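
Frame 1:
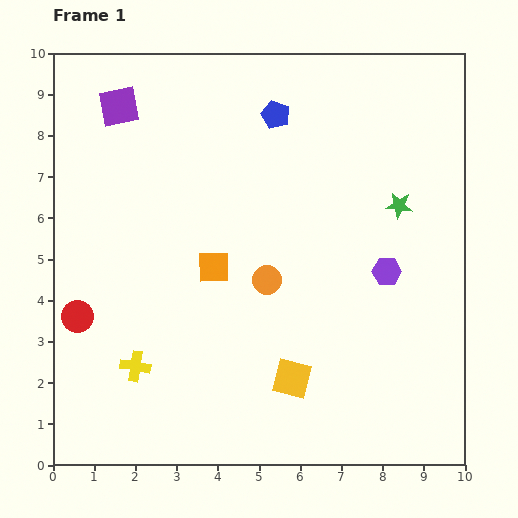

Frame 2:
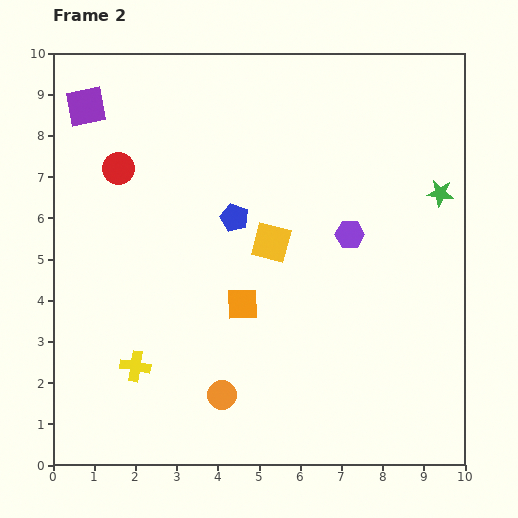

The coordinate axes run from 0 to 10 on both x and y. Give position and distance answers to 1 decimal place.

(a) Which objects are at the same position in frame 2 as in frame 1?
the yellow cross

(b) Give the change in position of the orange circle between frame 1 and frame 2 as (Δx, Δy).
(-1.1, -2.8)

The orange circle was at (5.2, 4.5) in frame 1 and (4.1, 1.7) in frame 2.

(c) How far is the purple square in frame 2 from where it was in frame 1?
0.8

The purple square moved from (1.6, 8.7) to (0.8, 8.7), a distance of √(0.8² + 0.0²) ≈ 0.8.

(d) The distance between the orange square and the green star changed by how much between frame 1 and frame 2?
+0.8

Distance in frame 1: 4.7. Distance in frame 2: 5.5.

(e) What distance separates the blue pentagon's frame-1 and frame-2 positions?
2.7

The blue pentagon moved from (5.4, 8.5) to (4.4, 6.0), a distance of √(1.0² + 2.5²) ≈ 2.7.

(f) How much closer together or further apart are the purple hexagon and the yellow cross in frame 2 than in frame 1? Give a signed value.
-0.4

Distance in frame 1: 6.5. Distance in frame 2: 6.1.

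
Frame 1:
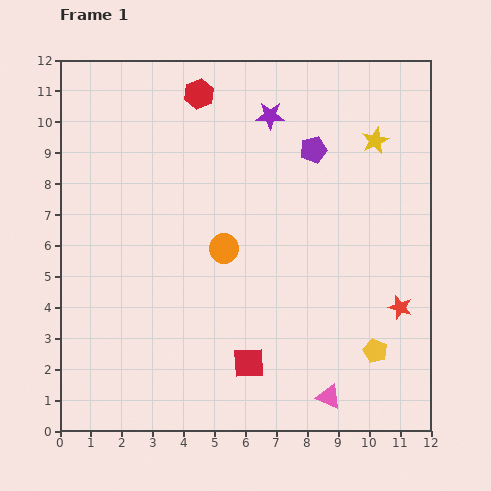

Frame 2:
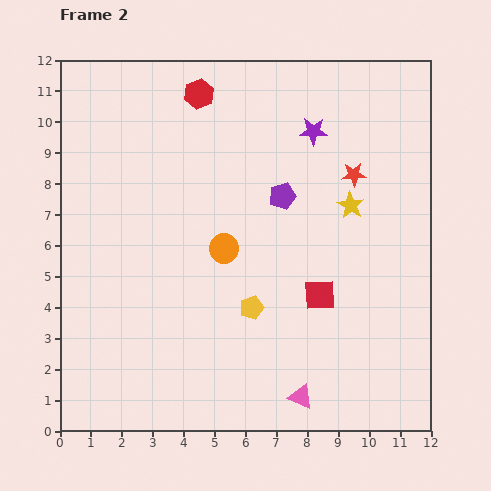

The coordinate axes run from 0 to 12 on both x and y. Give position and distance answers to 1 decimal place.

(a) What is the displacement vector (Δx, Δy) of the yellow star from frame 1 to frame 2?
(-0.8, -2.1)

The yellow star was at (10.2, 9.4) in frame 1 and (9.4, 7.3) in frame 2.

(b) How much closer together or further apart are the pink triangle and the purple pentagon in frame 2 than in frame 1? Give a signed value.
-1.5

Distance in frame 1: 8.0. Distance in frame 2: 6.5.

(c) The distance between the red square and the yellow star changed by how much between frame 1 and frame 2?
-5.2

Distance in frame 1: 8.3. Distance in frame 2: 3.1.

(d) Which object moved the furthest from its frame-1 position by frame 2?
the red star

(moved 4.6; next 4.2)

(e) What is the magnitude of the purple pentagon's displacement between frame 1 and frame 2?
1.8

The purple pentagon moved from (8.2, 9.1) to (7.2, 7.6), a distance of √(1.0² + 1.5²) ≈ 1.8.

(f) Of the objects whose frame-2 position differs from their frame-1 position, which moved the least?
the pink triangle

(moved 0.9)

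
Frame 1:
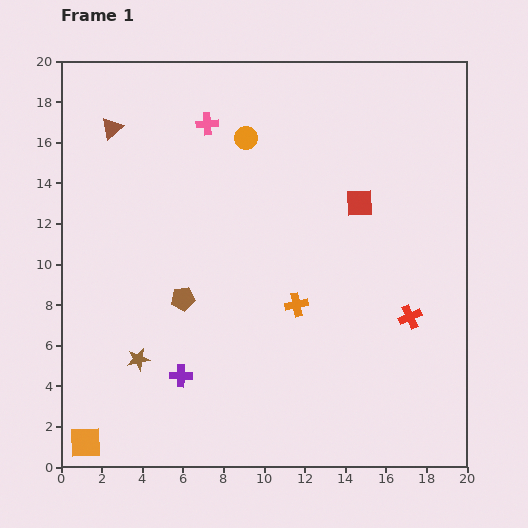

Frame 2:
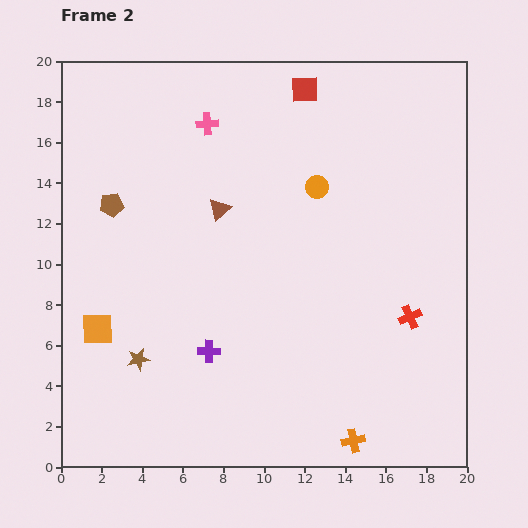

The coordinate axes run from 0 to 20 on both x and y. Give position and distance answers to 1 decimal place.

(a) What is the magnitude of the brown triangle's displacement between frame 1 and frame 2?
6.6

The brown triangle moved from (2.5, 16.7) to (7.8, 12.7), a distance of √(5.3² + 4.0²) ≈ 6.6.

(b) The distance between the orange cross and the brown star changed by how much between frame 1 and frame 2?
+3.0

Distance in frame 1: 8.3. Distance in frame 2: 11.3.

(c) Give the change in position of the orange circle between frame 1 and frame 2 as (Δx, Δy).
(3.5, -2.4)

The orange circle was at (9.1, 16.2) in frame 1 and (12.6, 13.8) in frame 2.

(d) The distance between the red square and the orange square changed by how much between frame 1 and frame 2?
-2.3

Distance in frame 1: 17.9. Distance in frame 2: 15.6.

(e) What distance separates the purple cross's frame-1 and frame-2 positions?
1.8

The purple cross moved from (5.9, 4.5) to (7.3, 5.7), a distance of √(1.4² + 1.2²) ≈ 1.8.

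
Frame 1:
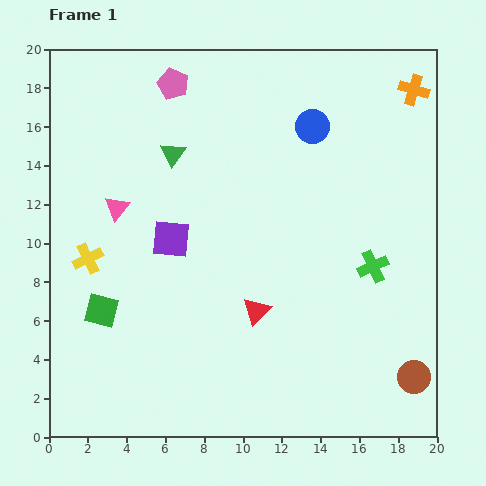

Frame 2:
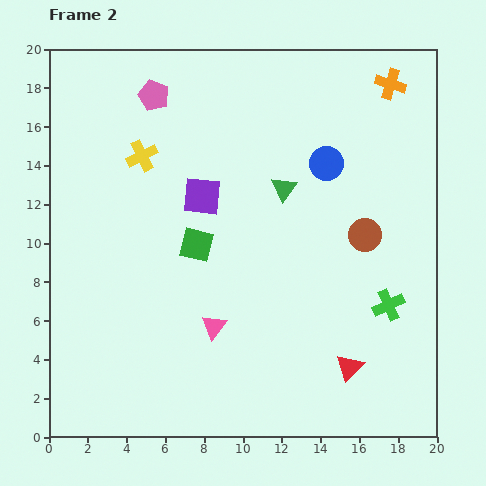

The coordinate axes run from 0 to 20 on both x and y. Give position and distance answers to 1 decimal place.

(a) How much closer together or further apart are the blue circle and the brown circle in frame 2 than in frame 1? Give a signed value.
-9.7

Distance in frame 1: 13.9. Distance in frame 2: 4.2.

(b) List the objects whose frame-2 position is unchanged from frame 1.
none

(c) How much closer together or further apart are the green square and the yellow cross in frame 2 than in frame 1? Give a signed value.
+2.6

Distance in frame 1: 2.8. Distance in frame 2: 5.4.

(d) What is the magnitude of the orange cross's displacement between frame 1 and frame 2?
1.2

The orange cross moved from (18.8, 17.9) to (17.6, 18.2), a distance of √(1.2² + 0.3²) ≈ 1.2.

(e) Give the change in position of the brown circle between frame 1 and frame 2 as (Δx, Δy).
(-2.5, 7.3)

The brown circle was at (18.8, 3.1) in frame 1 and (16.3, 10.4) in frame 2.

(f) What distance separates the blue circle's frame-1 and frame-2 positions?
2.0

The blue circle moved from (13.6, 16.0) to (14.3, 14.1), a distance of √(0.7² + 1.9²) ≈ 2.0.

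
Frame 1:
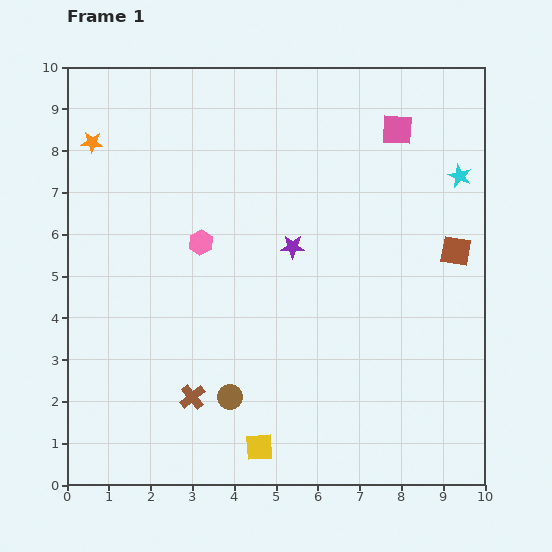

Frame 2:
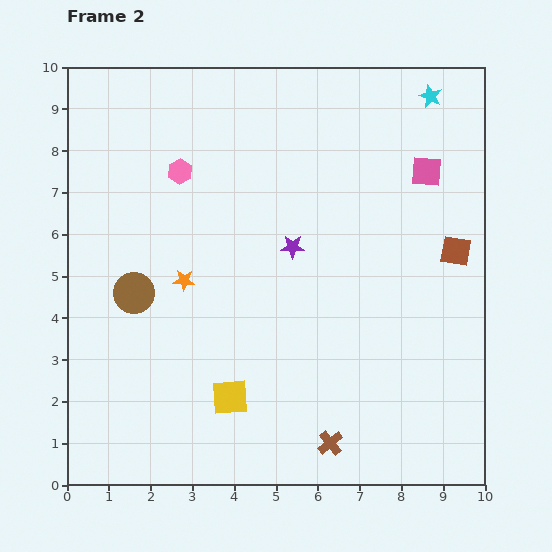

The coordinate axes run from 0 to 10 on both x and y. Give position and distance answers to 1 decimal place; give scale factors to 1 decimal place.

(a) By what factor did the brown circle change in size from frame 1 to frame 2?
1.7×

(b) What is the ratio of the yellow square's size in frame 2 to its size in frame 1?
1.3×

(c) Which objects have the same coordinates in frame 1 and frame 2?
the purple star, the brown square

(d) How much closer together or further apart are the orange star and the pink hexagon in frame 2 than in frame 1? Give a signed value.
-0.9

Distance in frame 1: 3.5. Distance in frame 2: 2.6.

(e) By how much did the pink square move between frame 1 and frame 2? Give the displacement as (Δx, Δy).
(0.7, -1.0)

The pink square was at (7.9, 8.5) in frame 1 and (8.6, 7.5) in frame 2.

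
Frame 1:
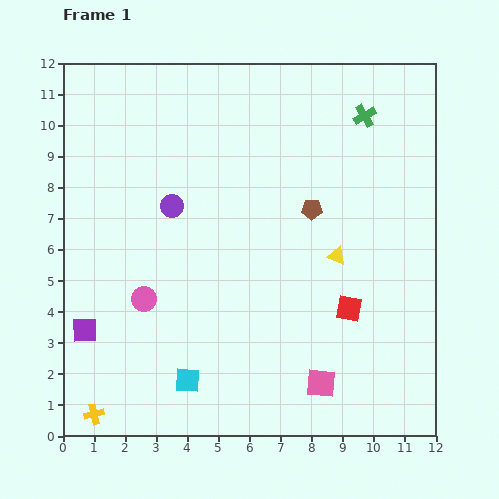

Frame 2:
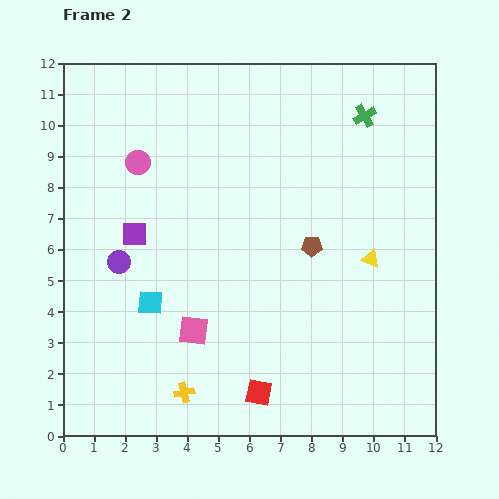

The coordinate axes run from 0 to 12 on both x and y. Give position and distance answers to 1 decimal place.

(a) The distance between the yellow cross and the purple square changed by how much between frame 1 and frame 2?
+2.6

Distance in frame 1: 2.7. Distance in frame 2: 5.3.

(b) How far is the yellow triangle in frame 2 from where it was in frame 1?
1.1

The yellow triangle moved from (8.8, 5.8) to (9.9, 5.7), a distance of √(1.1² + 0.1²) ≈ 1.1.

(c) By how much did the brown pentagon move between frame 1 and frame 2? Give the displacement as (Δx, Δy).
(0.0, -1.2)

The brown pentagon was at (8.0, 7.3) in frame 1 and (8.0, 6.1) in frame 2.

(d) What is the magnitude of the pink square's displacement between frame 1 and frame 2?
4.4

The pink square moved from (8.3, 1.7) to (4.2, 3.4), a distance of √(4.1² + 1.7²) ≈ 4.4.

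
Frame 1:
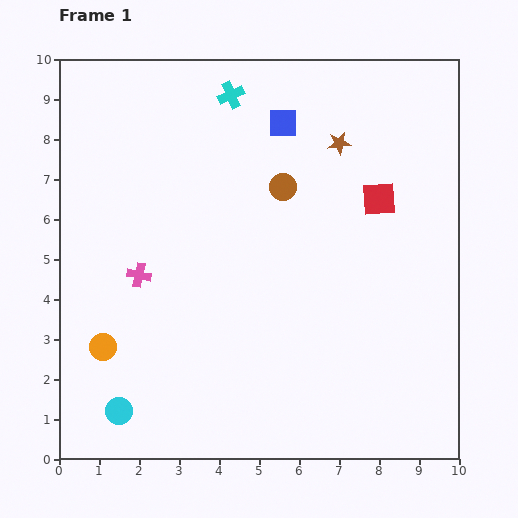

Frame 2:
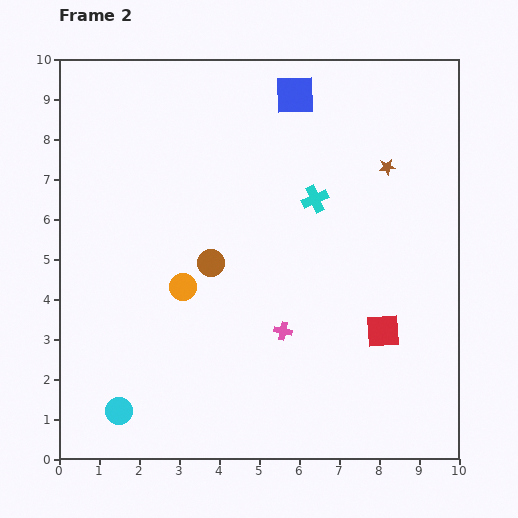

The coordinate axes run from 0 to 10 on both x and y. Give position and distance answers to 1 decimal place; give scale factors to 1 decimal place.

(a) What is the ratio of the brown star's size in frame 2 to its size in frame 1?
0.7×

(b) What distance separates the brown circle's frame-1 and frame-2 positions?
2.6

The brown circle moved from (5.6, 6.8) to (3.8, 4.9), a distance of √(1.8² + 1.9²) ≈ 2.6.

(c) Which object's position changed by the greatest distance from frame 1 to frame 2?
the pink cross

(moved 3.9; next 3.3)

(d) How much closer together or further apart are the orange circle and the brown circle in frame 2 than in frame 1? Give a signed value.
-5.1

Distance in frame 1: 6.0. Distance in frame 2: 0.9.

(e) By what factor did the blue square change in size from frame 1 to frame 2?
1.4×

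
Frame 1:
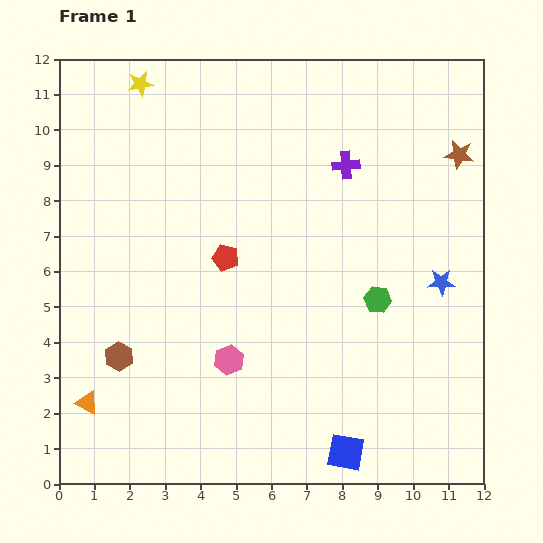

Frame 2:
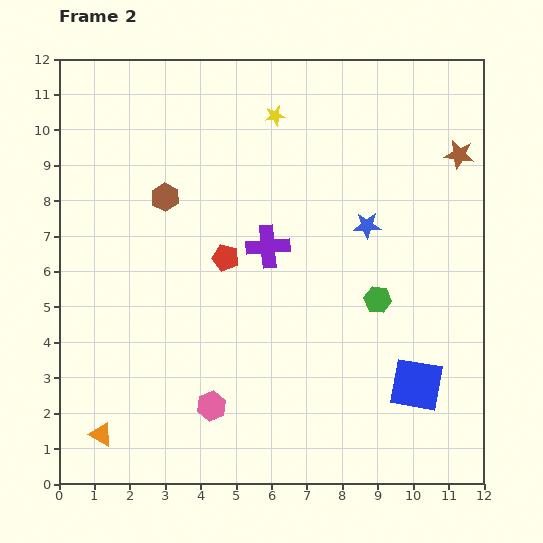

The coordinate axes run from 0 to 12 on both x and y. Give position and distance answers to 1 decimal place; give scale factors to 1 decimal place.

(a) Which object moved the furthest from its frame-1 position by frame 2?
the brown hexagon

(moved 4.7; next 3.9)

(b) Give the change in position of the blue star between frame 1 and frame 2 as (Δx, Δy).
(-2.1, 1.6)

The blue star was at (10.8, 5.7) in frame 1 and (8.7, 7.3) in frame 2.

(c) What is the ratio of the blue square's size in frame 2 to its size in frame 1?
1.4×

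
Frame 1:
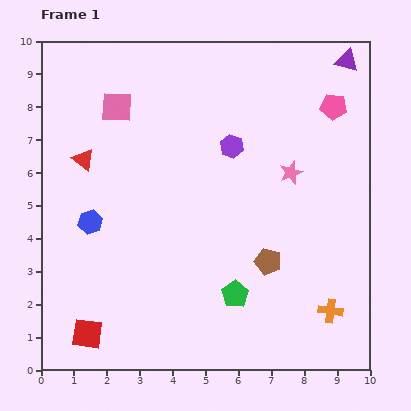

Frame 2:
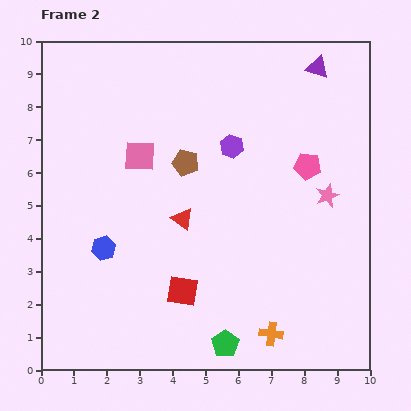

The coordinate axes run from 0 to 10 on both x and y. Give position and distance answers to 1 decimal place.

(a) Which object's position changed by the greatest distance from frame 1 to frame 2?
the brown pentagon

(moved 3.9; next 3.5)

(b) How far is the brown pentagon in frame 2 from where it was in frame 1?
3.9

The brown pentagon moved from (6.9, 3.3) to (4.4, 6.3), a distance of √(2.5² + 3.0²) ≈ 3.9.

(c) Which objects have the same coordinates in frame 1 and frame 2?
the purple hexagon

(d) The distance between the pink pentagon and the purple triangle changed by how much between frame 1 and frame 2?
+1.5

Distance in frame 1: 1.5. Distance in frame 2: 3.0.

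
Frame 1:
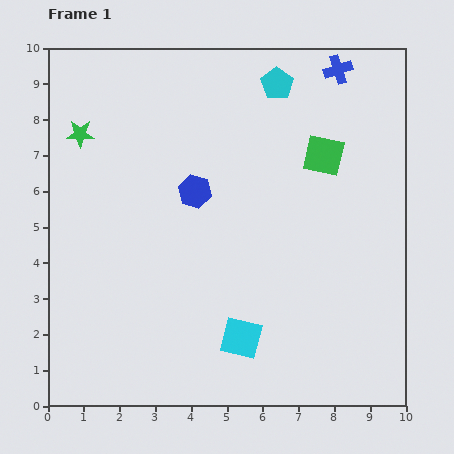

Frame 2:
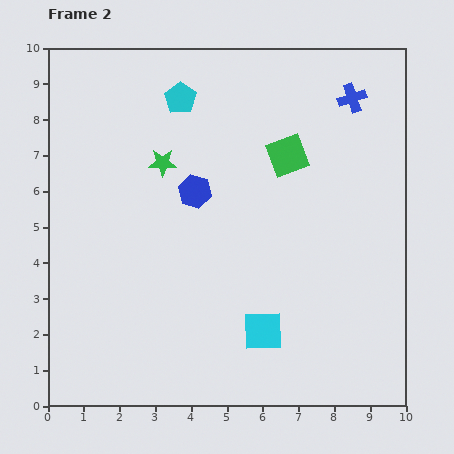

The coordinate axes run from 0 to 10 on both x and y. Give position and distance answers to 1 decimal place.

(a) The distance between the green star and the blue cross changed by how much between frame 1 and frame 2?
-1.8

Distance in frame 1: 7.4. Distance in frame 2: 5.6.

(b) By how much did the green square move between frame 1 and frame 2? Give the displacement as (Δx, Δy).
(-1.0, 0.0)

The green square was at (7.7, 7.0) in frame 1 and (6.7, 7.0) in frame 2.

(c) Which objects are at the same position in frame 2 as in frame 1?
the blue hexagon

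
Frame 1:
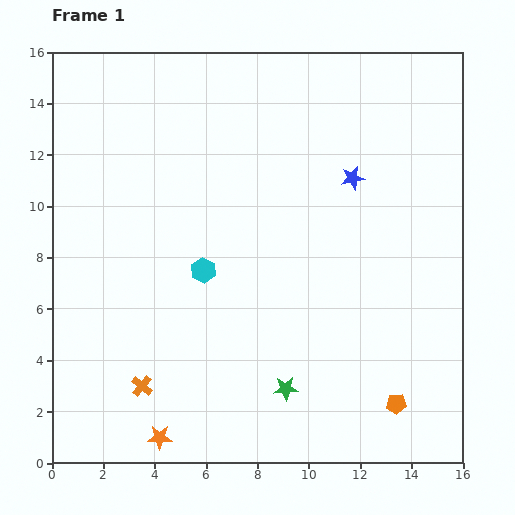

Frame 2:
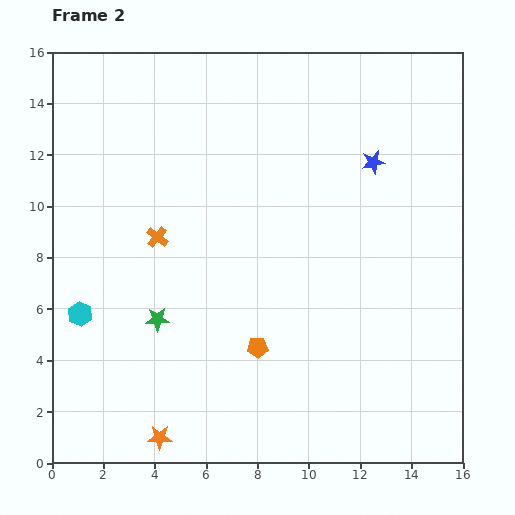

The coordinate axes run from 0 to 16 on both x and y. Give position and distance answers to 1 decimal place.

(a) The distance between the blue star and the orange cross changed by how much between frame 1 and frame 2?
-2.6

Distance in frame 1: 11.5. Distance in frame 2: 8.9.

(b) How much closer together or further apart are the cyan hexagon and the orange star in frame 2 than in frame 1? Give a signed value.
-1.0

Distance in frame 1: 6.7. Distance in frame 2: 5.7.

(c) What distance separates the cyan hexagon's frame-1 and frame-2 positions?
5.1

The cyan hexagon moved from (5.9, 7.5) to (1.1, 5.8), a distance of √(4.8² + 1.7²) ≈ 5.1.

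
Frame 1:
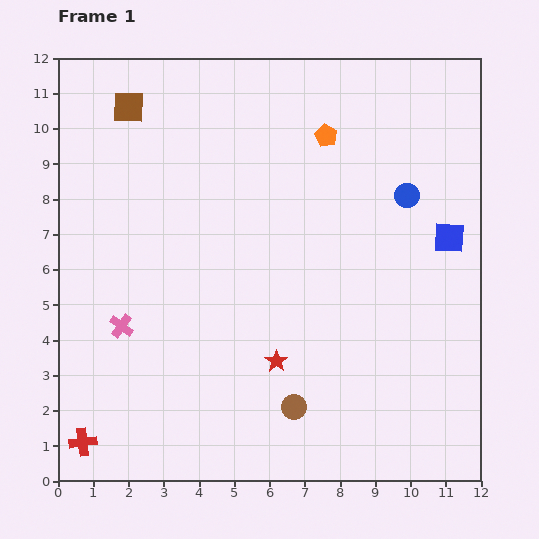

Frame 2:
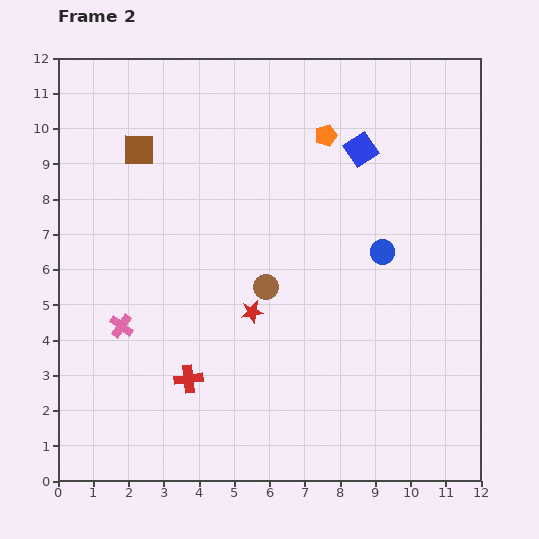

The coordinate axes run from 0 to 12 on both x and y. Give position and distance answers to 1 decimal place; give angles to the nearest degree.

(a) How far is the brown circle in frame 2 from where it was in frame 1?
3.5

The brown circle moved from (6.7, 2.1) to (5.9, 5.5), a distance of √(0.8² + 3.4²) ≈ 3.5.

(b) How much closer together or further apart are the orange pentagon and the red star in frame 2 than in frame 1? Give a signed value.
-1.2

Distance in frame 1: 6.6. Distance in frame 2: 5.4.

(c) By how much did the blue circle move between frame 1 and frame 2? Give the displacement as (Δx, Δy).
(-0.7, -1.6)

The blue circle was at (9.9, 8.1) in frame 1 and (9.2, 6.5) in frame 2.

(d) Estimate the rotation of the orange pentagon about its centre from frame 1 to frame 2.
27° clockwise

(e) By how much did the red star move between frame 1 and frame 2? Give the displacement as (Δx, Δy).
(-0.7, 1.4)

The red star was at (6.2, 3.4) in frame 1 and (5.5, 4.8) in frame 2.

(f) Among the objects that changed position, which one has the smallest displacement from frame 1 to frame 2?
the brown square

(moved 1.2)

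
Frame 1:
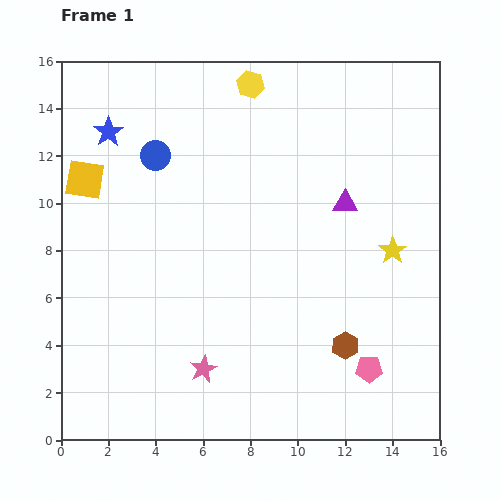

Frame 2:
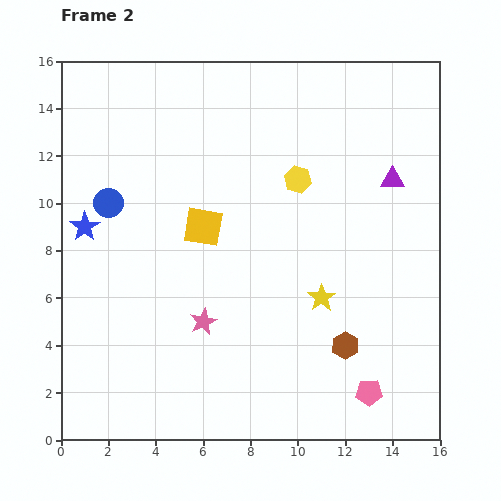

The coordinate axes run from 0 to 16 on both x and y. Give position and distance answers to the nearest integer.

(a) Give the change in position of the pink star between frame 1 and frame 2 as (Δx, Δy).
(0, 2)

The pink star was at (6, 3) in frame 1 and (6, 5) in frame 2.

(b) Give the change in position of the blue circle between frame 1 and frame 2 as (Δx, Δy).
(-2, -2)

The blue circle was at (4, 12) in frame 1 and (2, 10) in frame 2.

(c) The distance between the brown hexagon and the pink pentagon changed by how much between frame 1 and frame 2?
+1

Distance in frame 1: 1. Distance in frame 2: 2.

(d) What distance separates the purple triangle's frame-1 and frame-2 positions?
2

The purple triangle moved from (12, 10) to (14, 11), a distance of √(2² + 1²) ≈ 2.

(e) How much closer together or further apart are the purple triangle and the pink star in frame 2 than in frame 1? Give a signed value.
+1

Distance in frame 1: 9. Distance in frame 2: 10.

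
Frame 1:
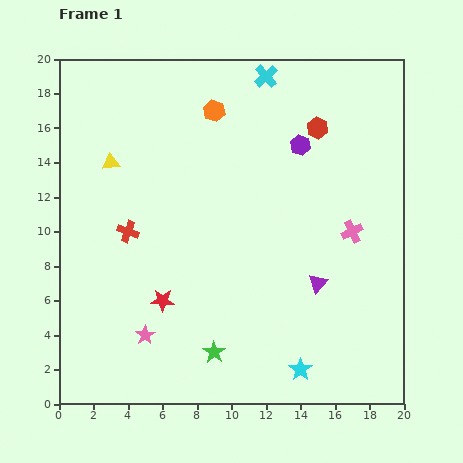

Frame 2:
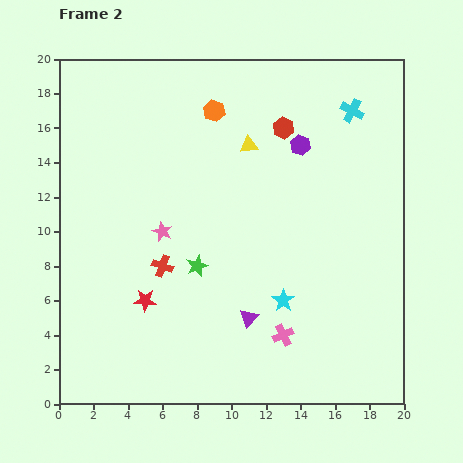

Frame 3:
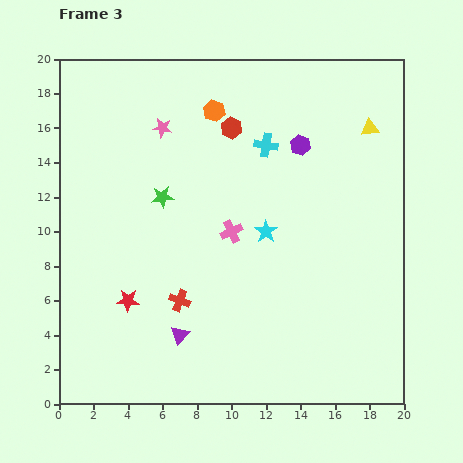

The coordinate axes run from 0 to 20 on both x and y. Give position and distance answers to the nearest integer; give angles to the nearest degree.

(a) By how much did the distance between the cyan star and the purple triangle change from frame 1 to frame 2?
-3

Distance in frame 1: 5. Distance in frame 2: 2.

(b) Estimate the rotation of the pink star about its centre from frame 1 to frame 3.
30° counter-clockwise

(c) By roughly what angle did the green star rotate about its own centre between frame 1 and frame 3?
31° clockwise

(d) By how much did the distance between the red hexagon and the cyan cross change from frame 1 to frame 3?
-2

Distance in frame 1: 4. Distance in frame 3: 2.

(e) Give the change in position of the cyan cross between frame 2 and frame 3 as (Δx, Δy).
(-5, -2)

The cyan cross was at (17, 17) in frame 2 and (12, 15) in frame 3.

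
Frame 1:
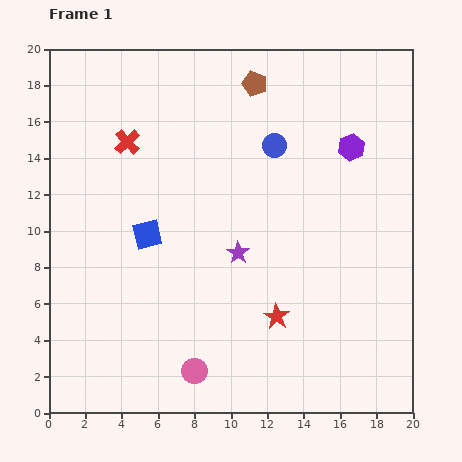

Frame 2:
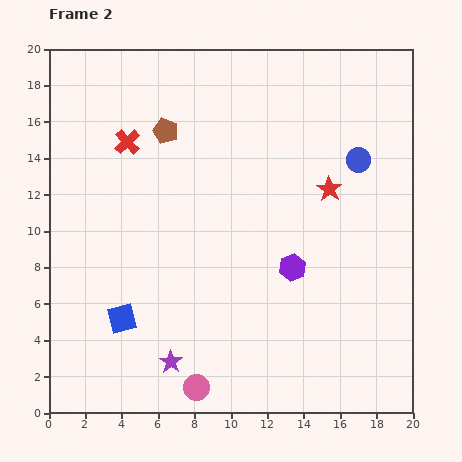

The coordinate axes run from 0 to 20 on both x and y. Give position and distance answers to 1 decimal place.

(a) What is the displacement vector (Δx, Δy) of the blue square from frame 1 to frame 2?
(-1.4, -4.6)

The blue square was at (5.4, 9.8) in frame 1 and (4.0, 5.2) in frame 2.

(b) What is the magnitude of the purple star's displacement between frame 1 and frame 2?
7.0

The purple star moved from (10.4, 8.8) to (6.7, 2.8), a distance of √(3.7² + 6.0²) ≈ 7.0.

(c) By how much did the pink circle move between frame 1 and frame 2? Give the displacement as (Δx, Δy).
(0.1, -0.9)

The pink circle was at (8.0, 2.3) in frame 1 and (8.1, 1.4) in frame 2.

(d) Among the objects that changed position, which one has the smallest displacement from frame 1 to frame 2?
the pink circle

(moved 0.9)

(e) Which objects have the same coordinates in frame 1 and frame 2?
the red cross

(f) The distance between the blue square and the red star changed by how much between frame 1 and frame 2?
+5.0

Distance in frame 1: 8.4. Distance in frame 2: 13.4.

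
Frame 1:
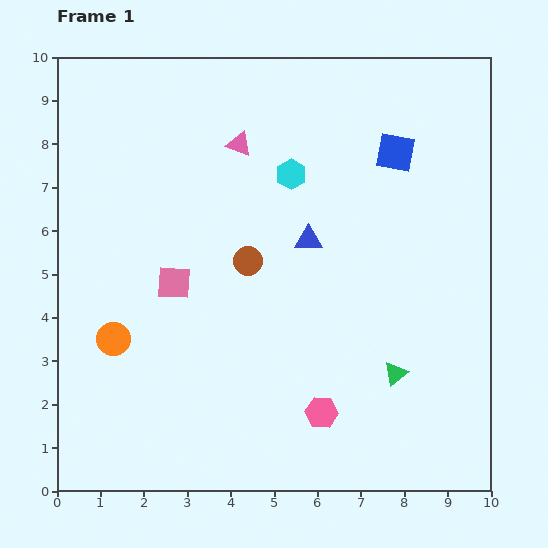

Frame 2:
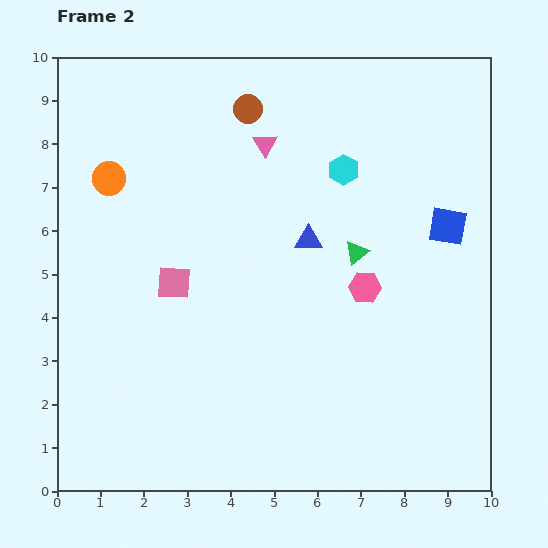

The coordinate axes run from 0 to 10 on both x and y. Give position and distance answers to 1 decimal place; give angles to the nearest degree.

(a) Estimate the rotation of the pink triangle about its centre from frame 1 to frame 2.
37° clockwise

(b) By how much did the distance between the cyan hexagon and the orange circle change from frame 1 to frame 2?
-0.2

Distance in frame 1: 5.6. Distance in frame 2: 5.4.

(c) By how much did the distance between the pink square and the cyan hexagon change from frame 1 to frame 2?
+1.0

Distance in frame 1: 3.7. Distance in frame 2: 4.7.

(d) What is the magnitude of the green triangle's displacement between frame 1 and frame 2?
2.9

The green triangle moved from (7.8, 2.7) to (6.9, 5.5), a distance of √(0.9² + 2.8²) ≈ 2.9.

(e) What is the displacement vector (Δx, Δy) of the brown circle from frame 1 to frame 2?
(0.0, 3.5)

The brown circle was at (4.4, 5.3) in frame 1 and (4.4, 8.8) in frame 2.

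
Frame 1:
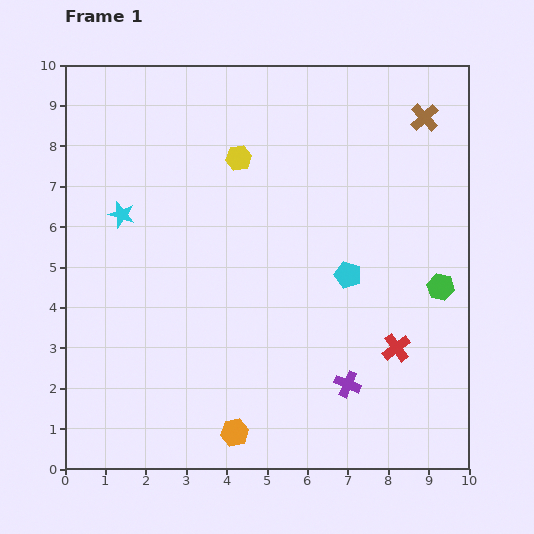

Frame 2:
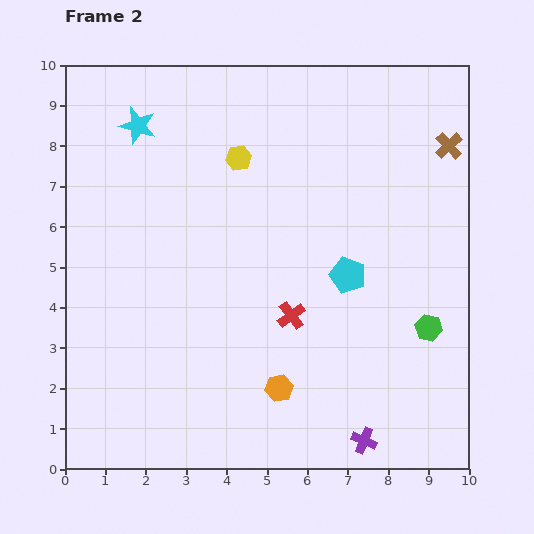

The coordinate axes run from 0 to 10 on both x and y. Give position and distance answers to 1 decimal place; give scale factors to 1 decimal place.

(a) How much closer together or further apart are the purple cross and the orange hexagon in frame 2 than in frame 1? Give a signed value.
-0.5

Distance in frame 1: 3.0. Distance in frame 2: 2.5.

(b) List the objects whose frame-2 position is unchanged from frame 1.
the yellow hexagon, the cyan pentagon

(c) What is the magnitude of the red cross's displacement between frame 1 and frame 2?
2.7

The red cross moved from (8.2, 3.0) to (5.6, 3.8), a distance of √(2.6² + 0.8²) ≈ 2.7.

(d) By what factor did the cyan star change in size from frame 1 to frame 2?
1.4×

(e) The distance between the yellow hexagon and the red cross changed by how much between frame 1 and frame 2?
-2.0

Distance in frame 1: 6.1. Distance in frame 2: 4.1.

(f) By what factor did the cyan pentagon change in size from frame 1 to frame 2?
1.3×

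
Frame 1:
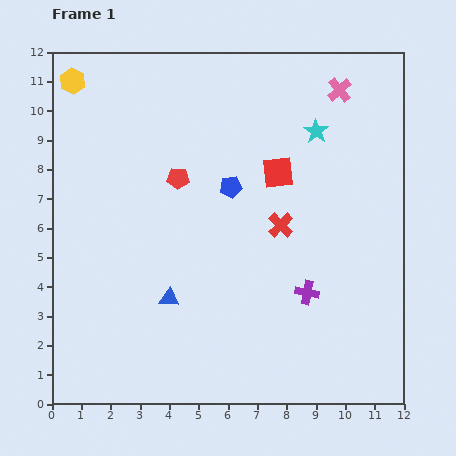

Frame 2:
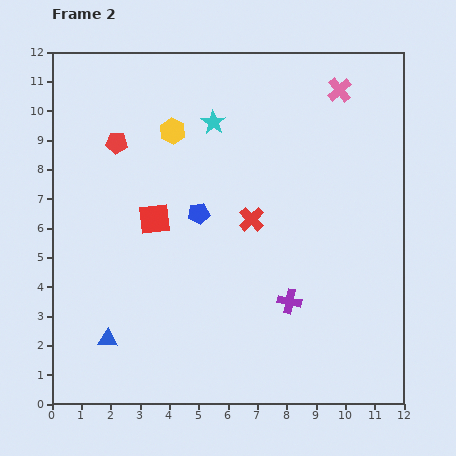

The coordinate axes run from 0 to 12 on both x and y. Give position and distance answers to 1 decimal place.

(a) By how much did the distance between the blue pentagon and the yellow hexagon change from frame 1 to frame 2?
-3.6

Distance in frame 1: 6.5. Distance in frame 2: 2.9.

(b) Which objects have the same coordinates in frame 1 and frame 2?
the pink cross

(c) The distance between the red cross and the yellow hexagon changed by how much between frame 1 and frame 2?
-4.6

Distance in frame 1: 8.6. Distance in frame 2: 4.0.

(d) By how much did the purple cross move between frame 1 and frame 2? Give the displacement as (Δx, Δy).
(-0.6, -0.3)

The purple cross was at (8.7, 3.8) in frame 1 and (8.1, 3.5) in frame 2.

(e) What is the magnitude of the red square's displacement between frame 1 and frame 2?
4.5

The red square moved from (7.7, 7.9) to (3.5, 6.3), a distance of √(4.2² + 1.6²) ≈ 4.5.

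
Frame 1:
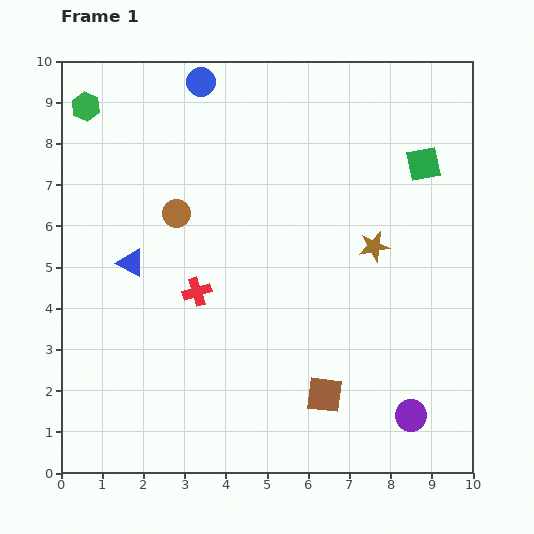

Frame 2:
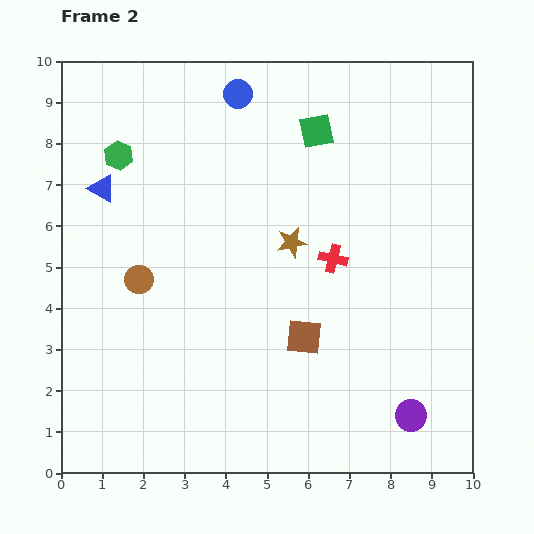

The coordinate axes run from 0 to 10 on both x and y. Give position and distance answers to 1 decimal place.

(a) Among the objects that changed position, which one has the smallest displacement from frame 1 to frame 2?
the blue circle

(moved 0.9)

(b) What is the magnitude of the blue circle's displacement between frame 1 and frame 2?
0.9

The blue circle moved from (3.4, 9.5) to (4.3, 9.2), a distance of √(0.9² + 0.3²) ≈ 0.9.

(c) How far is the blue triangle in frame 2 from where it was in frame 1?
1.9

The blue triangle moved from (1.7, 5.1) to (1.0, 6.9), a distance of √(0.7² + 1.8²) ≈ 1.9.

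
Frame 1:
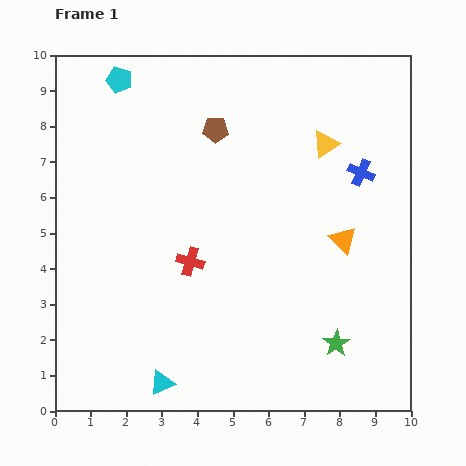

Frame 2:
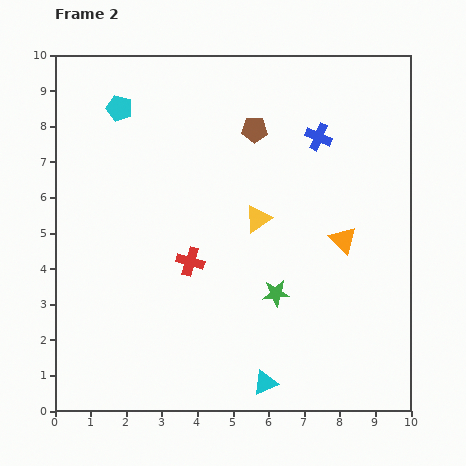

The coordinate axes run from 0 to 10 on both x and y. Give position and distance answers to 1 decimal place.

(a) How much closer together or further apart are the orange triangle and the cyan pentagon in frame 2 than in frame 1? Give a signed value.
-0.4

Distance in frame 1: 7.7. Distance in frame 2: 7.3.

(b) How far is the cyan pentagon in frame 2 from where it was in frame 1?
0.8

The cyan pentagon moved from (1.8, 9.3) to (1.8, 8.5), a distance of √(0.0² + 0.8²) ≈ 0.8.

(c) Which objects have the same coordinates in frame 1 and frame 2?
the orange triangle, the red cross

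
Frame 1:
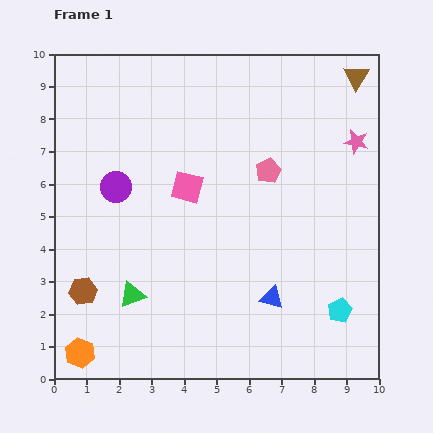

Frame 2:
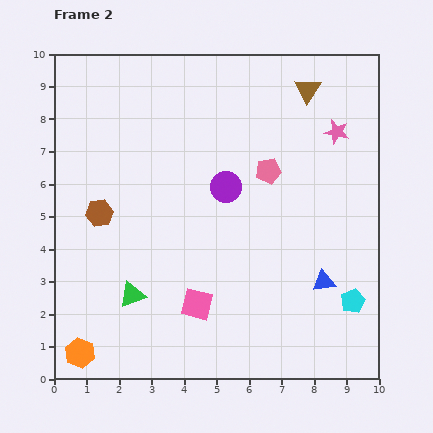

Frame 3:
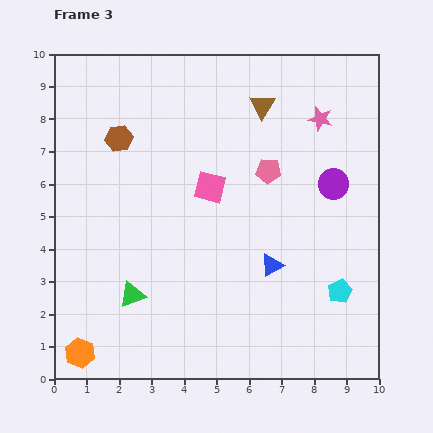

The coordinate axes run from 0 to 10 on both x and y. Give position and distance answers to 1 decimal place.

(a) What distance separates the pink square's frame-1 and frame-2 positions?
3.6

The pink square moved from (4.1, 5.9) to (4.4, 2.3), a distance of √(0.3² + 3.6²) ≈ 3.6.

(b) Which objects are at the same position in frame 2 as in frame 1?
the pink pentagon, the green triangle, the orange hexagon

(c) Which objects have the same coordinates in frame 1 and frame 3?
the pink pentagon, the green triangle, the orange hexagon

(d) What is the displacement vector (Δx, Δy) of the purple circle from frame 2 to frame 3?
(3.3, 0.1)

The purple circle was at (5.3, 5.9) in frame 2 and (8.6, 6.0) in frame 3.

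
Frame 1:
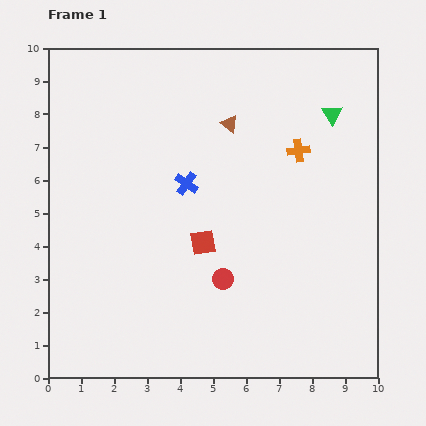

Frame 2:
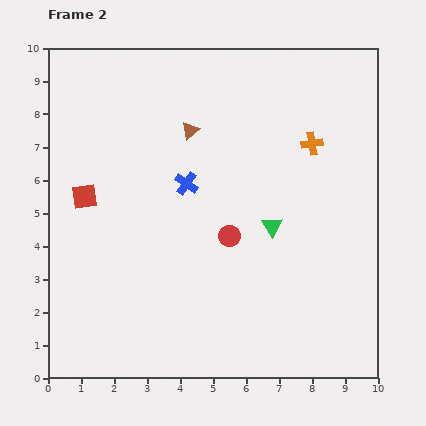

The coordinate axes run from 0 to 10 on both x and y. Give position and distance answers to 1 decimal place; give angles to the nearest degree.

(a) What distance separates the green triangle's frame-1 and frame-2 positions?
3.8

The green triangle moved from (8.6, 8.0) to (6.8, 4.6), a distance of √(1.8² + 3.4²) ≈ 3.8.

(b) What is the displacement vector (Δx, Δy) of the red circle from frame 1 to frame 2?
(0.2, 1.3)

The red circle was at (5.3, 3.0) in frame 1 and (5.5, 4.3) in frame 2.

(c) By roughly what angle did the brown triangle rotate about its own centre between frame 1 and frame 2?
43° clockwise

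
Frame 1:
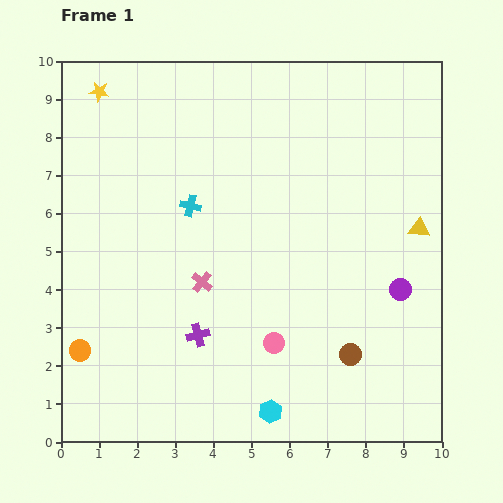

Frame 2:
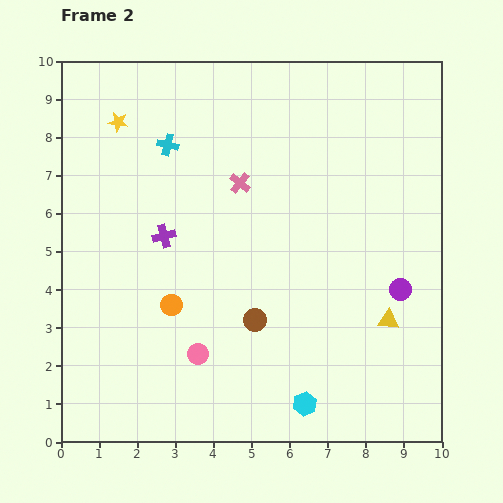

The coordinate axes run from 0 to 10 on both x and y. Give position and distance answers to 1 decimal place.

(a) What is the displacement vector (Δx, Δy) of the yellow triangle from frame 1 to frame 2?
(-0.8, -2.4)

The yellow triangle was at (9.4, 5.6) in frame 1 and (8.6, 3.2) in frame 2.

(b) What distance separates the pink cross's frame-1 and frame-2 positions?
2.8

The pink cross moved from (3.7, 4.2) to (4.7, 6.8), a distance of √(1.0² + 2.6²) ≈ 2.8.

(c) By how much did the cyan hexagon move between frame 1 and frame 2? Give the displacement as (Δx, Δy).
(0.9, 0.2)

The cyan hexagon was at (5.5, 0.8) in frame 1 and (6.4, 1.0) in frame 2.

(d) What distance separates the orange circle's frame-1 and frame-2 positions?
2.7

The orange circle moved from (0.5, 2.4) to (2.9, 3.6), a distance of √(2.4² + 1.2²) ≈ 2.7.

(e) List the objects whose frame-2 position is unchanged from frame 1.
the purple circle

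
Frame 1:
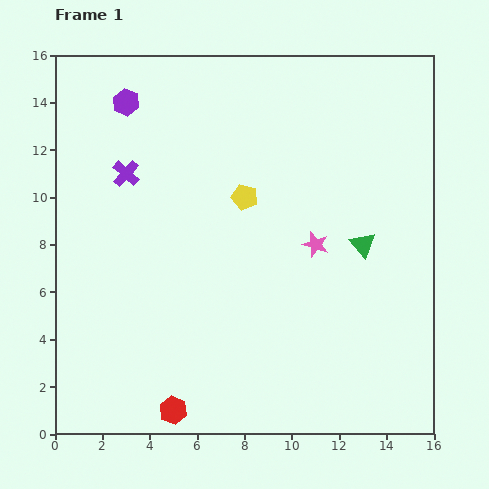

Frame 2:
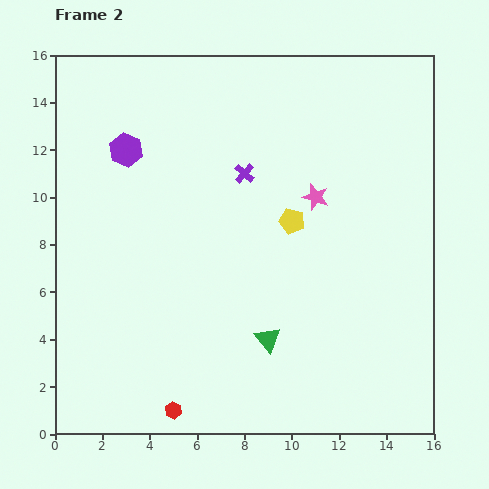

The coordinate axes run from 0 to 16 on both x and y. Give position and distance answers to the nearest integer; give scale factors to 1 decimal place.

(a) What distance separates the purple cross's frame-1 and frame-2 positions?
5

The purple cross moved from (3, 11) to (8, 11), a distance of √(5² + 0²) ≈ 5.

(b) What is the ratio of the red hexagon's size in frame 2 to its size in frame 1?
0.6×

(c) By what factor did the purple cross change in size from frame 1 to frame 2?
0.7×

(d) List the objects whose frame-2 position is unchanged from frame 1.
the red hexagon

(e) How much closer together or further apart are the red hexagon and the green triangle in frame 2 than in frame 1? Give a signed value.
-6

Distance in frame 1: 11. Distance in frame 2: 5.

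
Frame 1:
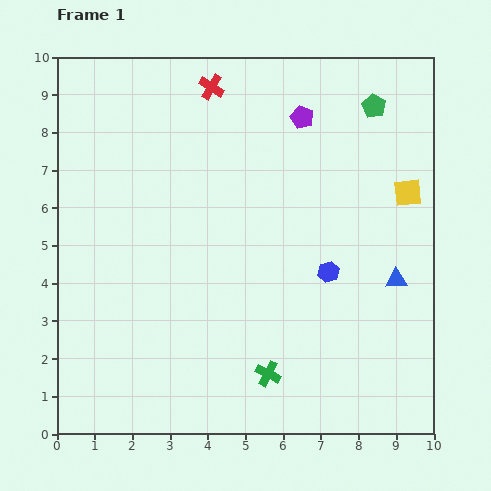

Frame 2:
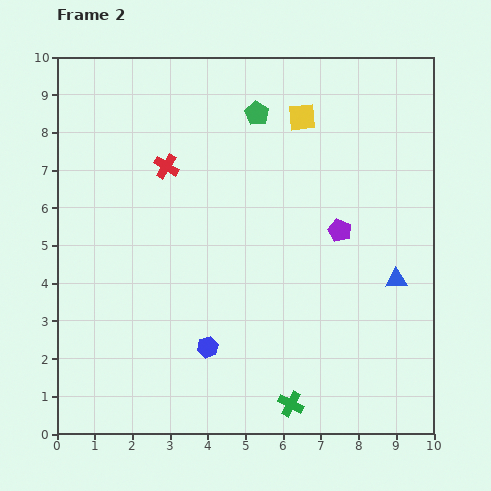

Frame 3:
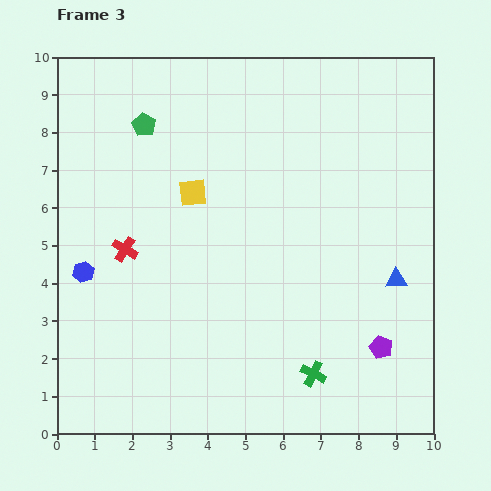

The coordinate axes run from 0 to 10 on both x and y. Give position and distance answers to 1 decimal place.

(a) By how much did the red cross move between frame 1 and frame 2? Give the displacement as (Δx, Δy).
(-1.2, -2.1)

The red cross was at (4.1, 9.2) in frame 1 and (2.9, 7.1) in frame 2.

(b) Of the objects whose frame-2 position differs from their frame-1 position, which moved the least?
the green cross

(moved 1.0)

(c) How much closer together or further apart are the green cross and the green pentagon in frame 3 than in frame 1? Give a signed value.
+0.4

Distance in frame 1: 7.6. Distance in frame 3: 8.0.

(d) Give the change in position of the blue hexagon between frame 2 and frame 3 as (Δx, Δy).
(-3.3, 2.0)

The blue hexagon was at (4.0, 2.3) in frame 2 and (0.7, 4.3) in frame 3.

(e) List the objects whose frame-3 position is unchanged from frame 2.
the blue triangle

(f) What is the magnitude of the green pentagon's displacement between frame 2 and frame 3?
3.0

The green pentagon moved from (5.3, 8.5) to (2.3, 8.2), a distance of √(3.0² + 0.3²) ≈ 3.0.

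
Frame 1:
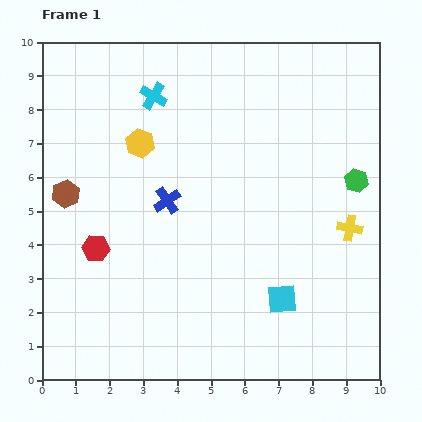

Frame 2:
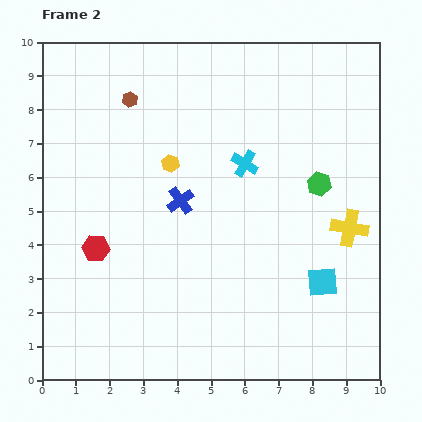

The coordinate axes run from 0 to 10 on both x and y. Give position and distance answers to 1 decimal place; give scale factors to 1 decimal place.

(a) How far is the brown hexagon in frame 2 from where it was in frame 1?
3.4

The brown hexagon moved from (0.7, 5.5) to (2.6, 8.3), a distance of √(1.9² + 2.8²) ≈ 3.4.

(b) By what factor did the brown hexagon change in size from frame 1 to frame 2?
0.6×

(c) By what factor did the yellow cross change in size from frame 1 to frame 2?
1.4×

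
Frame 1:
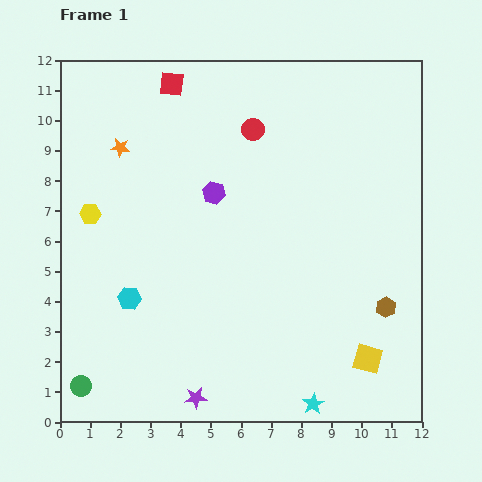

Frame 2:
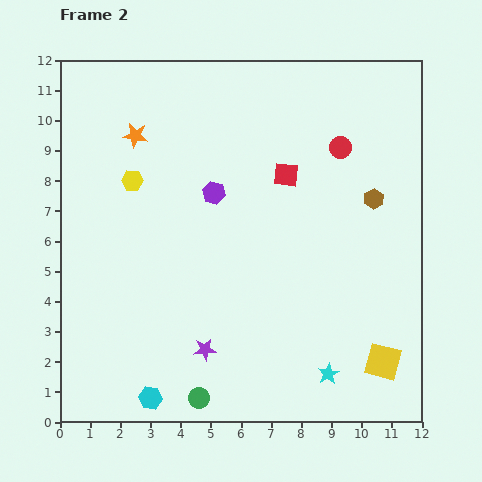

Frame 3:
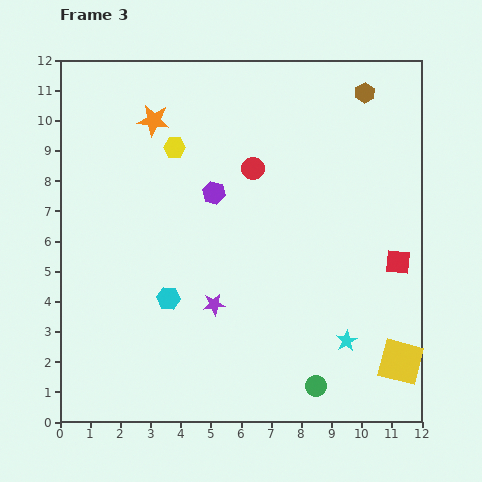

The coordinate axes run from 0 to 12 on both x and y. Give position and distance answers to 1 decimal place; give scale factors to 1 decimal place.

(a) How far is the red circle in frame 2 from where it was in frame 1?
3.0

The red circle moved from (6.4, 9.7) to (9.3, 9.1), a distance of √(2.9² + 0.6²) ≈ 3.0.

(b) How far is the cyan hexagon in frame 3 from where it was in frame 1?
1.3

The cyan hexagon moved from (2.3, 4.1) to (3.6, 4.1), a distance of √(1.3² + 0.0²) ≈ 1.3.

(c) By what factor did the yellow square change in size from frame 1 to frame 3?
1.6×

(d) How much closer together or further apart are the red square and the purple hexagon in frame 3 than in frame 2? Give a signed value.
+4.0

Distance in frame 2: 2.5. Distance in frame 3: 6.5.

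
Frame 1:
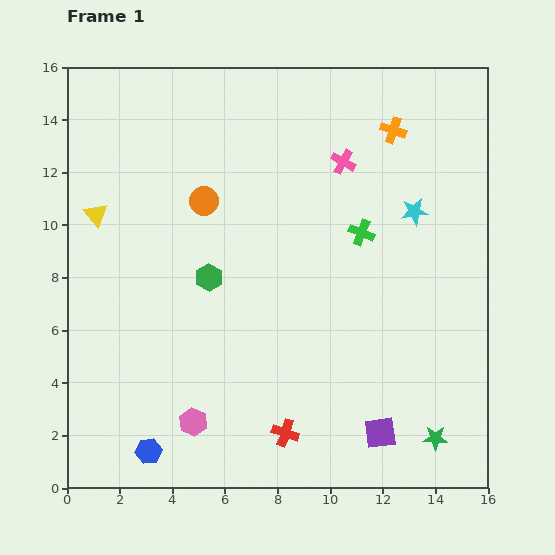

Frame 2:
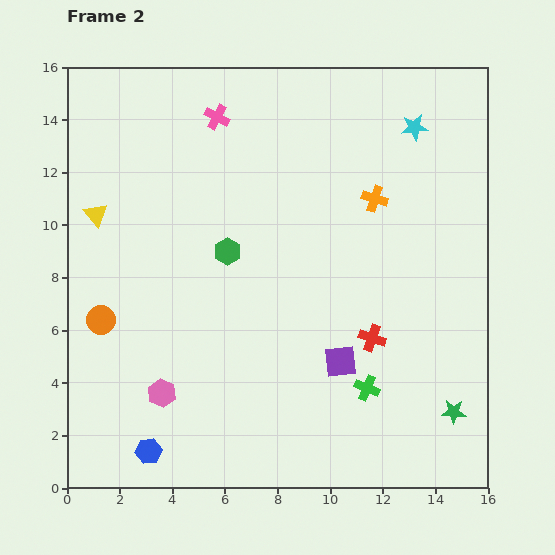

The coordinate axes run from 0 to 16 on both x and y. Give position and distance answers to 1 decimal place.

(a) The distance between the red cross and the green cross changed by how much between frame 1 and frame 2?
-6.2

Distance in frame 1: 8.1. Distance in frame 2: 1.9.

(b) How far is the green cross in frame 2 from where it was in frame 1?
5.9

The green cross moved from (11.2, 9.7) to (11.4, 3.8), a distance of √(0.2² + 5.9²) ≈ 5.9.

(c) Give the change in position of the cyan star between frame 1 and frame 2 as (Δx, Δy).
(0.0, 3.2)

The cyan star was at (13.2, 10.5) in frame 1 and (13.2, 13.7) in frame 2.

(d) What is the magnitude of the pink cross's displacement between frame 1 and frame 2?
5.1

The pink cross moved from (10.5, 12.4) to (5.7, 14.1), a distance of √(4.8² + 1.7²) ≈ 5.1.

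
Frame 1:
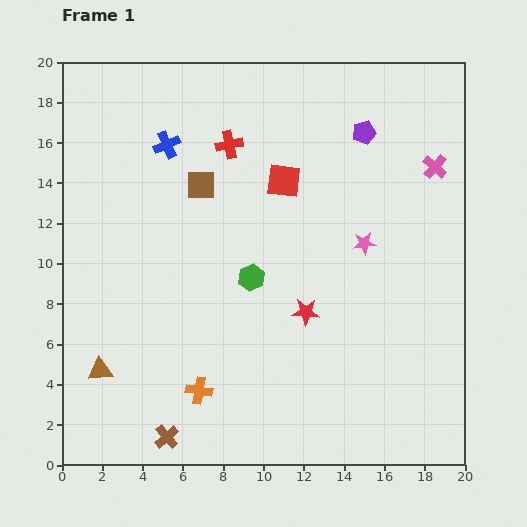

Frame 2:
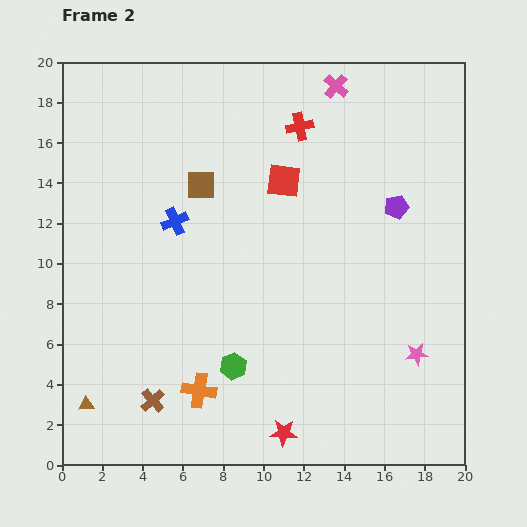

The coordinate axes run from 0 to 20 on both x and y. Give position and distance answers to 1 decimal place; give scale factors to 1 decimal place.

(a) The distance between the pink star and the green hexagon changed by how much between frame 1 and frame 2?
+3.2

Distance in frame 1: 5.9. Distance in frame 2: 9.1.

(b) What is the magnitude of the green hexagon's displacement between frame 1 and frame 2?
4.5

The green hexagon moved from (9.4, 9.3) to (8.5, 4.9), a distance of √(0.9² + 4.4²) ≈ 4.5.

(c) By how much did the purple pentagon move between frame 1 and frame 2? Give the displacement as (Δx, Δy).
(1.6, -3.7)

The purple pentagon was at (15.0, 16.5) in frame 1 and (16.6, 12.8) in frame 2.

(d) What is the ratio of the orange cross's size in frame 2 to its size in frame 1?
1.3×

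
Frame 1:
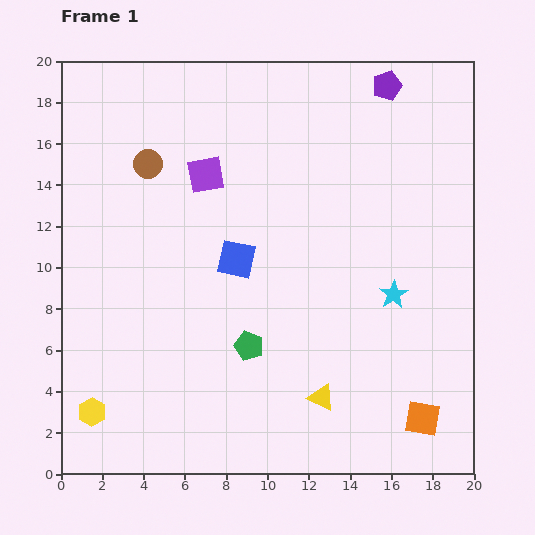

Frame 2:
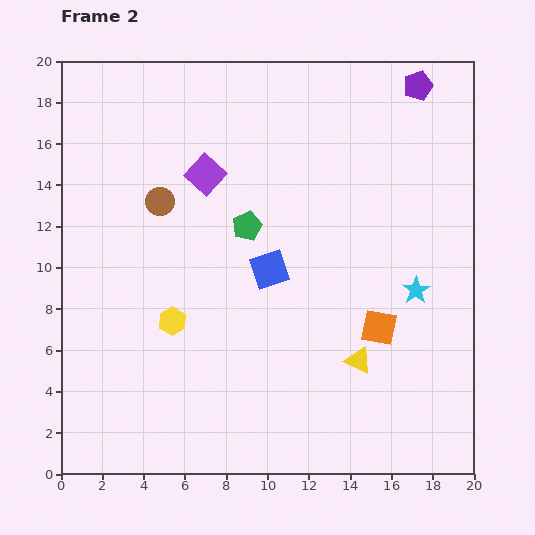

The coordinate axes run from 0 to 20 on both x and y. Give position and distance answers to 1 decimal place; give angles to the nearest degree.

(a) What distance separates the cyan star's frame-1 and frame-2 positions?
1.1

The cyan star moved from (16.1, 8.7) to (17.2, 8.9), a distance of √(1.1² + 0.2²) ≈ 1.1.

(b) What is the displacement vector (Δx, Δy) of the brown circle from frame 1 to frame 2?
(0.6, -1.8)

The brown circle was at (4.2, 15.0) in frame 1 and (4.8, 13.2) in frame 2.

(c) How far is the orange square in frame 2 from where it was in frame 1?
4.9

The orange square moved from (17.5, 2.7) to (15.4, 7.1), a distance of √(2.1² + 4.4²) ≈ 4.9.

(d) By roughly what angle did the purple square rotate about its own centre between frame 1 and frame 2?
38° counter-clockwise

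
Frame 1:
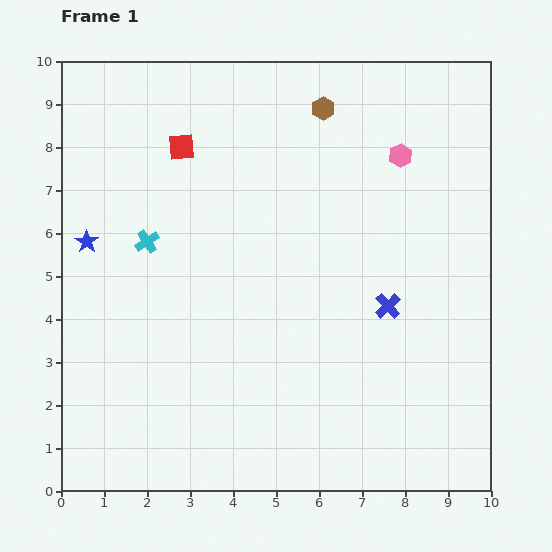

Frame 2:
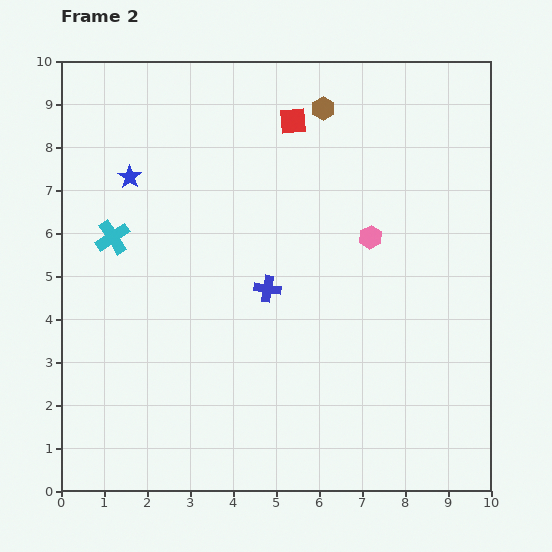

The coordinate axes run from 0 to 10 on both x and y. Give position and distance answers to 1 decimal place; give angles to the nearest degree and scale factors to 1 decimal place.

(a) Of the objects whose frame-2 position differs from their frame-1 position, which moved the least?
the cyan cross

(moved 0.8)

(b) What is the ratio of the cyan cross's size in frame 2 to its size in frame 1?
1.4×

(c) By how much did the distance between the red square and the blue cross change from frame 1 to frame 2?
-2.2

Distance in frame 1: 6.1. Distance in frame 2: 3.9.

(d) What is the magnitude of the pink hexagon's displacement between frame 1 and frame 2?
2.0

The pink hexagon moved from (7.9, 7.8) to (7.2, 5.9), a distance of √(0.7² + 1.9²) ≈ 2.0.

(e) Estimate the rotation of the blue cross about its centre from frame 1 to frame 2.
38° counter-clockwise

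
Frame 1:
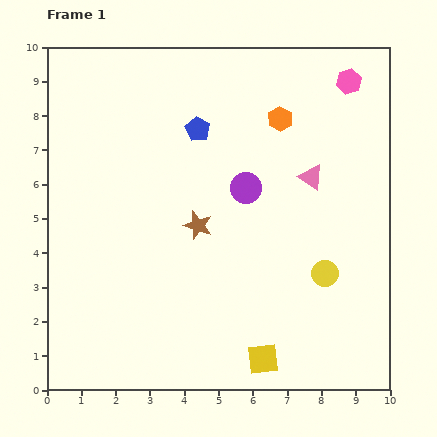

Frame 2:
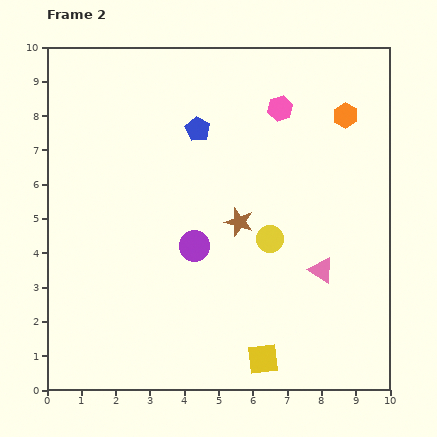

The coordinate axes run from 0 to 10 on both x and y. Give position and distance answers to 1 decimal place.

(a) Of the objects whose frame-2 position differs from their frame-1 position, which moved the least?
the brown star

(moved 1.2)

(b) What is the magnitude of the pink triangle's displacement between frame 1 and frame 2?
2.7

The pink triangle moved from (7.7, 6.2) to (8.0, 3.5), a distance of √(0.3² + 2.7²) ≈ 2.7.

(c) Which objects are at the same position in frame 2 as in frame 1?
the yellow square, the blue pentagon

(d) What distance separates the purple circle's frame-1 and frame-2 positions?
2.3

The purple circle moved from (5.8, 5.9) to (4.3, 4.2), a distance of √(1.5² + 1.7²) ≈ 2.3.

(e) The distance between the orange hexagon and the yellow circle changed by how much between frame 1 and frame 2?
-0.5

Distance in frame 1: 4.7. Distance in frame 2: 4.2.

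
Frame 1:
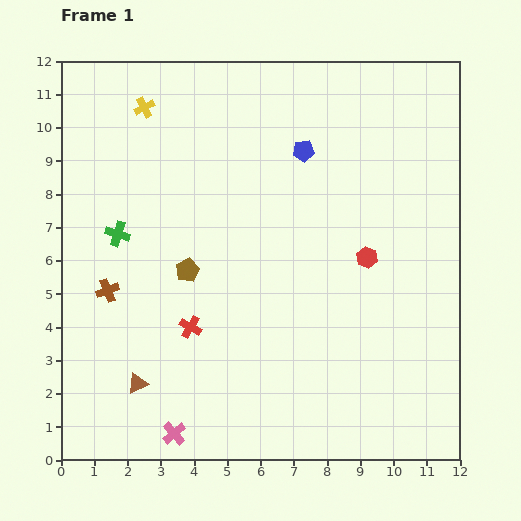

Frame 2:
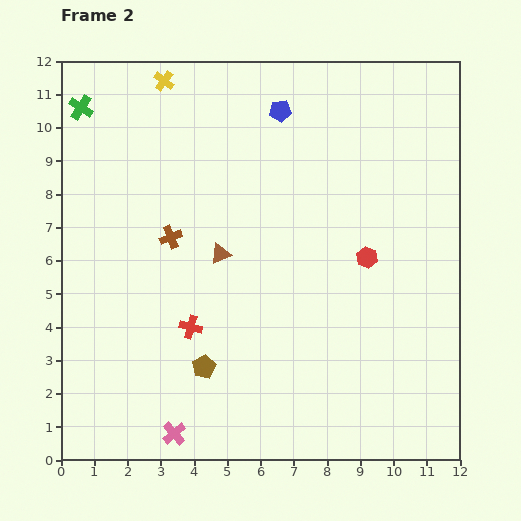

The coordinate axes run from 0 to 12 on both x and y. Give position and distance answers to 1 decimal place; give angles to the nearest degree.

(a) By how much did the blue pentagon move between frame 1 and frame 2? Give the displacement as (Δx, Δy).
(-0.7, 1.2)

The blue pentagon was at (7.3, 9.3) in frame 1 and (6.6, 10.5) in frame 2.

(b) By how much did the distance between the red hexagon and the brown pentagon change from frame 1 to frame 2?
+0.5

Distance in frame 1: 5.4. Distance in frame 2: 5.9.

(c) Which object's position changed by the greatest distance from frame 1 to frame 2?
the brown triangle

(moved 4.6; next 4.0)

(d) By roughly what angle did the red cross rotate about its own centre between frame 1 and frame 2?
15° counter-clockwise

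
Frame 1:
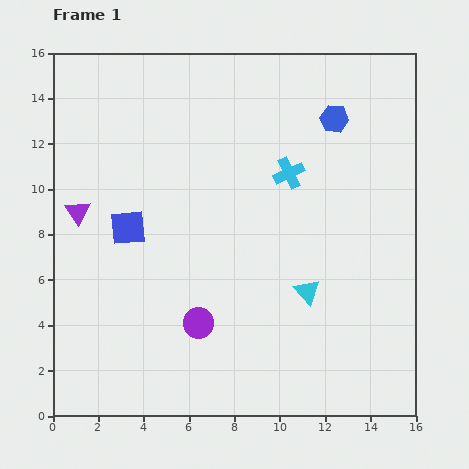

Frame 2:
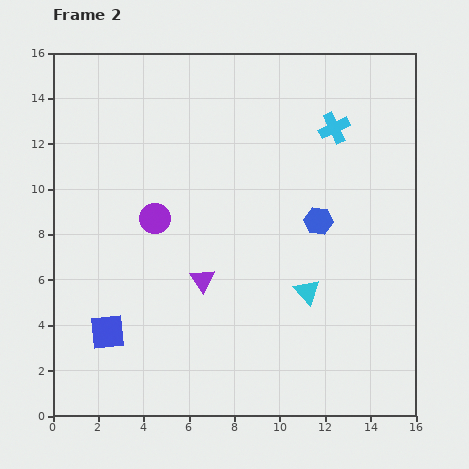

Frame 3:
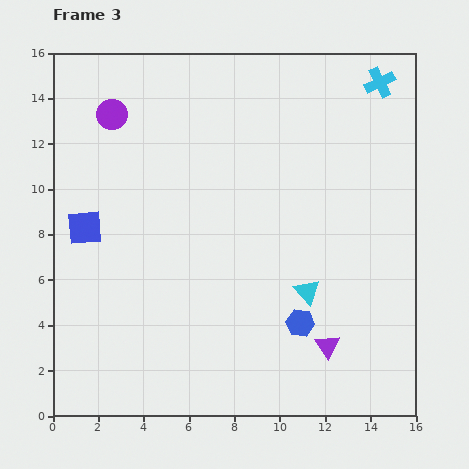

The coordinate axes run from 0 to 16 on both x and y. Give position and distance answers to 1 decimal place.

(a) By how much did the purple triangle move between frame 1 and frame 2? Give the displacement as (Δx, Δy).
(5.5, -3.0)

The purple triangle was at (1.1, 9.0) in frame 1 and (6.6, 6.0) in frame 2.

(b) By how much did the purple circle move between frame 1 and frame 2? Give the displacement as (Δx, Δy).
(-1.9, 4.6)

The purple circle was at (6.4, 4.1) in frame 1 and (4.5, 8.7) in frame 2.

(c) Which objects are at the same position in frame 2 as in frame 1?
the cyan triangle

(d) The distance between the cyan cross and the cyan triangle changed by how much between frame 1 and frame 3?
+4.4

Distance in frame 1: 5.3. Distance in frame 3: 9.7.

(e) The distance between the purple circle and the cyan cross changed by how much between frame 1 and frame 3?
+4.2

Distance in frame 1: 7.7. Distance in frame 3: 11.9.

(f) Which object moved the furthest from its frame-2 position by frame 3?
the purple triangle

(moved 6.2; next 5.0)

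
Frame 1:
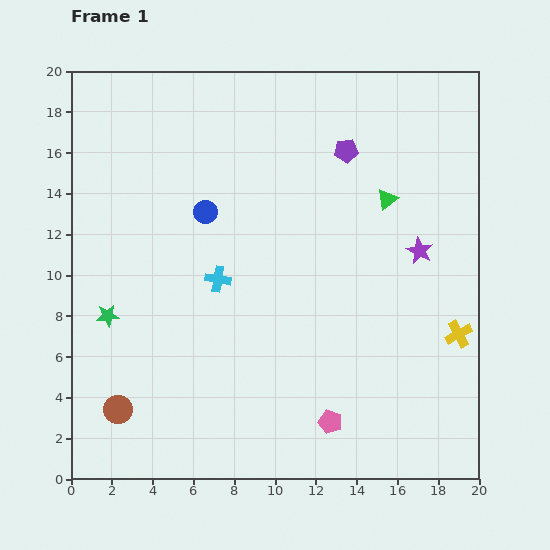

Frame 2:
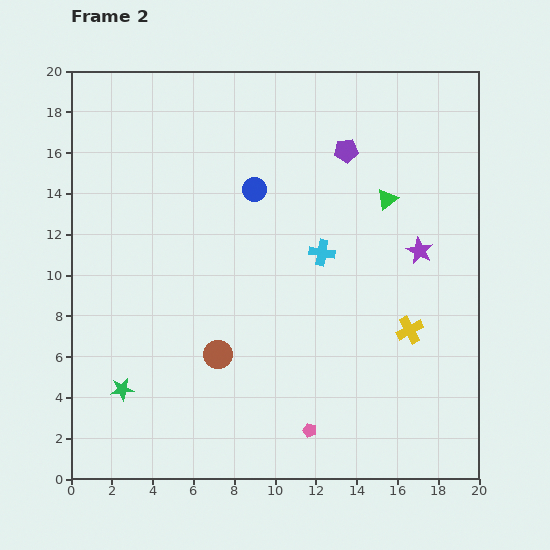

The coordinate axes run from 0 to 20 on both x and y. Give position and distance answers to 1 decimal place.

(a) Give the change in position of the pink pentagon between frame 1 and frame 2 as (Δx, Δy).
(-1.0, -0.4)

The pink pentagon was at (12.7, 2.8) in frame 1 and (11.7, 2.4) in frame 2.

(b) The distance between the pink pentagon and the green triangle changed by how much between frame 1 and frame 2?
+0.6

Distance in frame 1: 11.3. Distance in frame 2: 11.9.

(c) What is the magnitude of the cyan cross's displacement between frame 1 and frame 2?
5.3

The cyan cross moved from (7.2, 9.8) to (12.3, 11.1), a distance of √(5.1² + 1.3²) ≈ 5.3.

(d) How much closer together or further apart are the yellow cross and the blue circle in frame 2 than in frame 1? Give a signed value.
-3.5

Distance in frame 1: 13.8. Distance in frame 2: 10.3.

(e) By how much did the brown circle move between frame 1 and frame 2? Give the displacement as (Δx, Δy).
(4.9, 2.7)

The brown circle was at (2.3, 3.4) in frame 1 and (7.2, 6.1) in frame 2.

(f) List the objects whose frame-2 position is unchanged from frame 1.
the purple star, the purple pentagon, the green triangle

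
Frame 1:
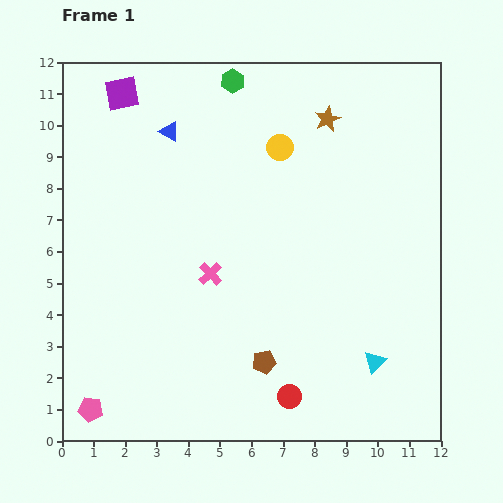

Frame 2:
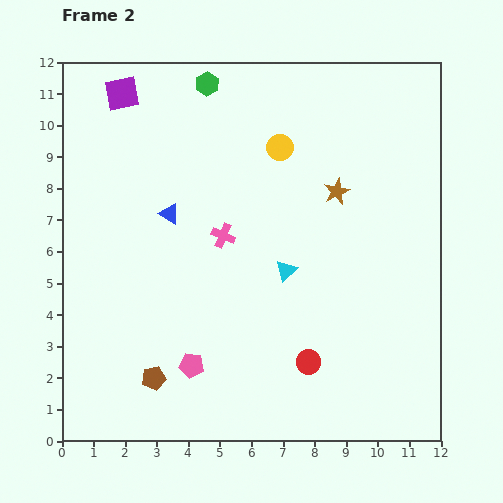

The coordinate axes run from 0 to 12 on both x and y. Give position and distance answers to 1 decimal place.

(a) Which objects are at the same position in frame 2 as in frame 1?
the yellow circle, the purple square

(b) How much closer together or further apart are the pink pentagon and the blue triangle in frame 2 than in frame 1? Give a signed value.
-4.2

Distance in frame 1: 9.1. Distance in frame 2: 4.9.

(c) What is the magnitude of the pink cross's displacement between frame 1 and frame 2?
1.3

The pink cross moved from (4.7, 5.3) to (5.1, 6.5), a distance of √(0.4² + 1.2²) ≈ 1.3.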